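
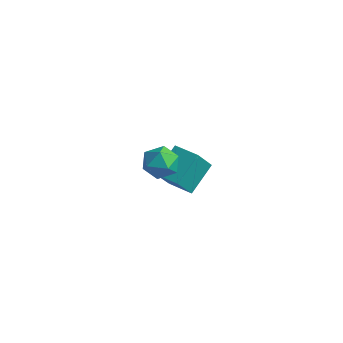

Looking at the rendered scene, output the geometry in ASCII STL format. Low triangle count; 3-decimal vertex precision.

solid 
facet normal -0.529 0.848 0.039
outer loop
vertex 3.682 -1.866 2.493
vertex 2.898 -2.356 2.509
vertex 3.319 -2.13 3.301
endloop
endfacet
facet normal 0.106 0.930 0.352
outer loop
vertex 3.682 -1.866 2.493
vertex 3.319 -2.13 3.301
vertex 4.232 -2.183 3.165
endloop
endfacet
facet normal 0.610 0.782 -0.130
outer loop
vertex 3.682 -1.866 2.493
vertex 4.232 -2.183 3.165
vertex 4.377 -2.442 2.289
endloop
endfacet
facet normal 0.286 0.607 -0.741
outer loop
vertex 3.682 -1.866 2.493
vertex 4.377 -2.442 2.289
vertex 3.552 -2.549 1.883
endloop
endfacet
facet normal -0.418 0.648 -0.637
outer loop
vertex 3.682 -1.866 2.493
vertex 3.552 -2.549 1.883
vertex 2.898 -2.356 2.509
endloop
endfacet
facet normal 0.157 0.450 0.879
outer loop
vertex 4.232 -2.183 3.165
vertex 3.319 -2.13 3.301
vertex 3.788 -2.871 3.597
endloop
endfacet
facet normal -0.872 0.318 0.373
outer loop
vertex 3.319 -2.13 3.301
vertex 2.898 -2.356 2.509
vertex 2.963 -2.978 3.191
endloop
endfacet
facet normal -0.692 -0.006 -0.721
outer loop
vertex 2.898 -2.356 2.509
vertex 3.552 -2.549 1.883
vertex 3.108 -3.237 2.315
endloop
endfacet
facet normal 0.448 -0.072 -0.891
outer loop
vertex 3.552 -2.549 1.883
vertex 4.377 -2.442 2.289
vertex 4.021 -3.29 2.179
endloop
endfacet
facet normal 0.973 0.210 0.099
outer loop
vertex 4.377 -2.442 2.289
vertex 4.232 -2.183 3.165
vertex 4.442 -3.064 2.971
endloop
endfacet
facet normal -0.286 -0.607 0.741
outer loop
vertex 3.658 -3.554 2.987
vertex 3.788 -2.871 3.597
vertex 2.963 -2.978 3.191
endloop
endfacet
facet normal -0.610 -0.782 0.130
outer loop
vertex 3.658 -3.554 2.987
vertex 2.963 -2.978 3.191
vertex 3.108 -3.237 2.315
endloop
endfacet
facet normal -0.106 -0.930 -0.352
outer loop
vertex 3.658 -3.554 2.987
vertex 3.108 -3.237 2.315
vertex 4.021 -3.29 2.179
endloop
endfacet
facet normal 0.529 -0.848 -0.039
outer loop
vertex 3.658 -3.554 2.987
vertex 4.021 -3.29 2.179
vertex 4.442 -3.064 2.971
endloop
endfacet
facet normal 0.418 -0.648 0.637
outer loop
vertex 3.658 -3.554 2.987
vertex 4.442 -3.064 2.971
vertex 3.788 -2.871 3.597
endloop
endfacet
facet normal -0.448 0.072 0.891
outer loop
vertex 2.963 -2.978 3.191
vertex 3.788 -2.871 3.597
vertex 3.319 -2.13 3.301
endloop
endfacet
facet normal -0.973 -0.210 -0.099
outer loop
vertex 3.108 -3.237 2.315
vertex 2.963 -2.978 3.191
vertex 2.898 -2.356 2.509
endloop
endfacet
facet normal -0.157 -0.450 -0.879
outer loop
vertex 4.021 -3.29 2.179
vertex 3.108 -3.237 2.315
vertex 3.552 -2.549 1.883
endloop
endfacet
facet normal 0.872 -0.318 -0.373
outer loop
vertex 4.442 -3.064 2.971
vertex 4.021 -3.29 2.179
vertex 4.377 -2.442 2.289
endloop
endfacet
facet normal 0.692 0.006 0.721
outer loop
vertex 3.788 -2.871 3.597
vertex 4.442 -3.064 2.971
vertex 4.232 -2.183 3.165
endloop
endfacet
facet normal -0.998 -0.062 -0.009
outer loop
vertex -0.39 2.546 -1.485
vertex -0.441 3.572 -2.865
vertex -0.286 1.042 -2.608
endloop
endfacet
facet normal 0.029 -0.597 0.802
outer loop
vertex 1.101 1.128 -2.595
vertex -0.39 2.546 -1.485
vertex -0.286 1.042 -2.608
endloop
endfacet
facet normal -0.998 -0.062 -0.009
outer loop
vertex -0.286 1.042 -2.608
vertex -0.441 3.572 -2.865
vertex -0.337 2.067 -3.987
endloop
endfacet
facet normal 0.055 -0.800 -0.597
outer loop
vertex -0.337 2.067 -3.987
vertex 1.101 1.128 -2.595
vertex -0.286 1.042 -2.608
endloop
endfacet
facet normal -0.055 0.800 0.597
outer loop
vertex -0.39 2.546 -1.485
vertex 0.946 3.658 -2.852
vertex -0.441 3.572 -2.865
endloop
endfacet
facet normal 0.030 -0.596 0.802
outer loop
vertex 0.997 2.633 -1.473
vertex -0.39 2.546 -1.485
vertex 1.101 1.128 -2.595
endloop
endfacet
facet normal -0.055 0.800 0.597
outer loop
vertex 0.997 2.633 -1.473
vertex 0.946 3.658 -2.852
vertex -0.39 2.546 -1.485
endloop
endfacet
facet normal -0.029 0.596 -0.802
outer loop
vertex -0.441 3.572 -2.865
vertex 0.946 3.658 -2.852
vertex -0.337 2.067 -3.987
endloop
endfacet
facet normal 0.055 -0.800 -0.597
outer loop
vertex 1.05 2.154 -3.975
vertex 1.101 1.128 -2.595
vertex -0.337 2.067 -3.987
endloop
endfacet
facet normal -0.030 0.597 -0.802
outer loop
vertex -0.337 2.067 -3.987
vertex 0.946 3.658 -2.852
vertex 1.05 2.154 -3.975
endloop
endfacet
facet normal 0.998 0.062 0.009
outer loop
vertex 1.05 2.154 -3.975
vertex 0.997 2.633 -1.473
vertex 1.101 1.128 -2.595
endloop
endfacet
facet normal 0.998 0.062 0.009
outer loop
vertex 0.946 3.658 -2.852
vertex 0.997 2.633 -1.473
vertex 1.05 2.154 -3.975
endloop
endfacet

endsolid


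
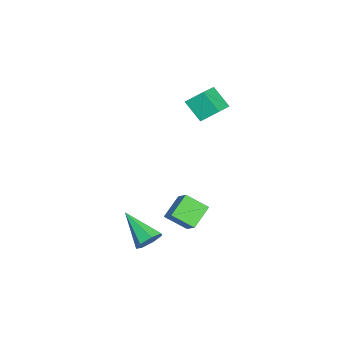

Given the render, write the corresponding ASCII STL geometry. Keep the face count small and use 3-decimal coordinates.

solid 
facet normal 0.508 0.665 -0.548
outer loop
vertex 3.864 1.349 -2.249
vertex 3.444 1.169 -2.857
vertex 3.313 1.702 -2.331
endloop
endfacet
facet normal 0.040 0.285 0.958
outer loop
vertex 3.864 1.349 -2.249
vertex 3.313 1.702 -2.331
vertex 2.396 -0.209 -1.723
endloop
endfacet
facet normal 0.506 0.666 -0.548
outer loop
vertex 3.313 1.702 -2.331
vertex 3.444 1.169 -2.857
vertex 2.861 1.653 -2.808
endloop
endfacet
facet normal -0.655 0.496 0.570
outer loop
vertex 3.313 1.702 -2.331
vertex 2.861 1.653 -2.808
vertex 2.396 -0.209 -1.723
endloop
endfacet
facet normal 0.507 0.666 -0.548
outer loop
vertex 2.861 1.653 -2.808
vertex 3.444 1.169 -2.857
vertex 2.848 1.24 -3.322
endloop
endfacet
facet normal -0.977 0.176 -0.117
outer loop
vertex 2.861 1.653 -2.808
vertex 2.848 1.24 -3.322
vertex 2.396 -0.209 -1.723
endloop
endfacet
facet normal 0.506 0.666 -0.547
outer loop
vertex 2.848 1.24 -3.322
vertex 3.444 1.169 -2.857
vertex 3.284 0.774 -3.486
endloop
endfacet
facet normal -0.684 -0.434 -0.586
outer loop
vertex 2.848 1.24 -3.322
vertex 3.284 0.774 -3.486
vertex 2.396 -0.209 -1.723
endloop
endfacet
facet normal 0.507 0.666 -0.547
outer loop
vertex 3.284 0.774 -3.486
vertex 3.444 1.169 -2.857
vertex 3.841 0.605 -3.176
endloop
endfacet
facet normal 0.005 -0.874 -0.485
outer loop
vertex 3.284 0.774 -3.486
vertex 3.841 0.605 -3.176
vertex 2.396 -0.209 -1.723
endloop
endfacet
facet normal 0.506 0.666 -0.548
outer loop
vertex 3.841 0.605 -3.176
vertex 3.444 1.169 -2.857
vertex 4.1 0.861 -2.625
endloop
endfacet
facet normal 0.570 -0.814 0.110
outer loop
vertex 3.841 0.605 -3.176
vertex 4.1 0.861 -2.625
vertex 2.396 -0.209 -1.723
endloop
endfacet
facet normal 0.506 0.666 -0.547
outer loop
vertex 4.1 0.861 -2.625
vertex 3.444 1.169 -2.857
vertex 3.864 1.349 -2.249
endloop
endfacet
facet normal 0.586 -0.298 0.754
outer loop
vertex 4.1 0.861 -2.625
vertex 3.864 1.349 -2.249
vertex 2.396 -0.209 -1.723
endloop
endfacet
facet normal -0.749 0.364 0.554
outer loop
vertex 2.468 2.364 -0.222
vertex 3.224 2.853 0.478
vertex 2.45 3.447 -0.959
endloop
endfacet
facet normal -0.663 -0.429 -0.614
outer loop
vertex 3.476 2.947 -1.718
vertex 2.468 2.364 -0.222
vertex 2.45 3.447 -0.959
endloop
endfacet
facet normal -0.748 0.365 0.554
outer loop
vertex 2.45 3.447 -0.959
vertex 3.224 2.853 0.478
vertex 3.206 3.935 -0.259
endloop
endfacet
facet normal -0.013 0.827 -0.562
outer loop
vertex 3.206 3.935 -0.259
vertex 3.476 2.947 -1.718
vertex 2.45 3.447 -0.959
endloop
endfacet
facet normal 0.014 -0.827 0.563
outer loop
vertex 2.468 2.364 -0.222
vertex 4.25 2.353 -0.281
vertex 3.224 2.853 0.478
endloop
endfacet
facet normal -0.663 -0.429 -0.614
outer loop
vertex 3.494 1.865 -0.981
vertex 2.468 2.364 -0.222
vertex 3.476 2.947 -1.718
endloop
endfacet
facet normal 0.014 -0.827 0.562
outer loop
vertex 3.494 1.865 -0.981
vertex 4.25 2.353 -0.281
vertex 2.468 2.364 -0.222
endloop
endfacet
facet normal 0.663 0.429 0.614
outer loop
vertex 3.224 2.853 0.478
vertex 4.25 2.353 -0.281
vertex 3.206 3.935 -0.259
endloop
endfacet
facet normal -0.014 0.827 -0.562
outer loop
vertex 4.232 3.436 -1.018
vertex 3.476 2.947 -1.718
vertex 3.206 3.935 -0.259
endloop
endfacet
facet normal 0.663 0.429 0.614
outer loop
vertex 3.206 3.935 -0.259
vertex 4.25 2.353 -0.281
vertex 4.232 3.436 -1.018
endloop
endfacet
facet normal 0.749 -0.365 -0.554
outer loop
vertex 4.232 3.436 -1.018
vertex 3.494 1.865 -0.981
vertex 3.476 2.947 -1.718
endloop
endfacet
facet normal 0.748 -0.365 -0.554
outer loop
vertex 4.25 2.353 -0.281
vertex 3.494 1.865 -0.981
vertex 4.232 3.436 -1.018
endloop
endfacet
facet normal -0.356 -0.612 0.706
outer loop
vertex -2.347 2.734 4.077
vertex -3.784 3.038 3.615
vertex -2.295 1.846 3.334
endloop
endfacet
facet normal 0.933 -0.197 0.301
outer loop
vertex -1.796 2.702 2.345
vertex -2.347 2.734 4.077
vertex -2.295 1.846 3.334
endloop
endfacet
facet normal -0.357 -0.612 0.706
outer loop
vertex -2.295 1.846 3.334
vertex -3.784 3.038 3.615
vertex -3.732 2.149 2.871
endloop
endfacet
facet normal 0.045 -0.766 -0.641
outer loop
vertex -3.732 2.149 2.871
vertex -1.796 2.702 2.345
vertex -2.295 1.846 3.334
endloop
endfacet
facet normal -0.044 0.766 0.641
outer loop
vertex -2.347 2.734 4.077
vertex -3.285 3.894 2.626
vertex -3.784 3.038 3.615
endloop
endfacet
facet normal 0.933 -0.197 0.301
outer loop
vertex -1.848 3.591 3.089
vertex -2.347 2.734 4.077
vertex -1.796 2.702 2.345
endloop
endfacet
facet normal -0.045 0.766 0.641
outer loop
vertex -1.848 3.591 3.089
vertex -3.285 3.894 2.626
vertex -2.347 2.734 4.077
endloop
endfacet
facet normal -0.933 0.197 -0.300
outer loop
vertex -3.784 3.038 3.615
vertex -3.285 3.894 2.626
vertex -3.732 2.149 2.871
endloop
endfacet
facet normal 0.044 -0.766 -0.642
outer loop
vertex -3.233 3.006 1.883
vertex -1.796 2.702 2.345
vertex -3.732 2.149 2.871
endloop
endfacet
facet normal -0.933 0.197 -0.301
outer loop
vertex -3.732 2.149 2.871
vertex -3.285 3.894 2.626
vertex -3.233 3.006 1.883
endloop
endfacet
facet normal 0.356 0.612 -0.706
outer loop
vertex -3.233 3.006 1.883
vertex -1.848 3.591 3.089
vertex -1.796 2.702 2.345
endloop
endfacet
facet normal 0.357 0.612 -0.706
outer loop
vertex -3.285 3.894 2.626
vertex -1.848 3.591 3.089
vertex -3.233 3.006 1.883
endloop
endfacet

endsolid


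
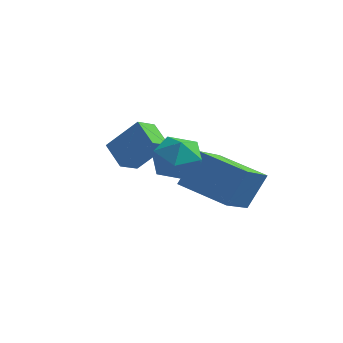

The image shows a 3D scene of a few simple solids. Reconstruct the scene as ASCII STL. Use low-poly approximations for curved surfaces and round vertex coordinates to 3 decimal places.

solid 
facet normal -0.659 0.595 0.460
outer loop
vertex -2.225 -1.364 3.468
vertex -1.909 -0.686 3.043
vertex -3.196 -1.594 2.375
endloop
endfacet
facet normal -0.369 -0.788 0.493
outer loop
vertex -2.511 -2.214 1.897
vertex -2.225 -1.364 3.468
vertex -3.196 -1.594 2.375
endloop
endfacet
facet normal -0.659 0.595 0.460
outer loop
vertex -3.196 -1.594 2.375
vertex -1.909 -0.686 3.043
vertex -2.88 -0.917 1.951
endloop
endfacet
facet normal -0.656 -0.156 -0.738
outer loop
vertex -2.88 -0.917 1.951
vertex -2.511 -2.214 1.897
vertex -3.196 -1.594 2.375
endloop
endfacet
facet normal 0.657 0.157 0.738
outer loop
vertex -2.225 -1.364 3.468
vertex -1.224 -1.306 2.565
vertex -1.909 -0.686 3.043
endloop
endfacet
facet normal -0.367 -0.788 0.493
outer loop
vertex -1.54 -1.983 2.989
vertex -2.225 -1.364 3.468
vertex -2.511 -2.214 1.897
endloop
endfacet
facet normal 0.657 0.156 0.738
outer loop
vertex -1.54 -1.983 2.989
vertex -1.224 -1.306 2.565
vertex -2.225 -1.364 3.468
endloop
endfacet
facet normal 0.368 0.788 -0.494
outer loop
vertex -1.909 -0.686 3.043
vertex -1.224 -1.306 2.565
vertex -2.88 -0.917 1.951
endloop
endfacet
facet normal -0.657 -0.156 -0.738
outer loop
vertex -2.195 -1.536 1.472
vertex -2.511 -2.214 1.897
vertex -2.88 -0.917 1.951
endloop
endfacet
facet normal 0.368 0.789 -0.493
outer loop
vertex -2.88 -0.917 1.951
vertex -1.224 -1.306 2.565
vertex -2.195 -1.536 1.472
endloop
endfacet
facet normal 0.659 -0.595 -0.460
outer loop
vertex -2.195 -1.536 1.472
vertex -1.54 -1.983 2.989
vertex -2.511 -2.214 1.897
endloop
endfacet
facet normal 0.659 -0.595 -0.460
outer loop
vertex -1.224 -1.306 2.565
vertex -1.54 -1.983 2.989
vertex -2.195 -1.536 1.472
endloop
endfacet
facet normal -0.308 -0.497 -0.812
outer loop
vertex 1.29 -3.561 1.676
vertex -0.36 -3.161 2.057
vertex 1.452 -1.829 0.555
endloop
endfacet
facet normal 0.948 -0.230 -0.219
outer loop
vertex 1.88 -1.139 1.683
vertex 1.29 -3.561 1.676
vertex 1.452 -1.829 0.555
endloop
endfacet
facet normal -0.308 -0.497 -0.812
outer loop
vertex 1.452 -1.829 0.555
vertex -0.36 -3.161 2.057
vertex -0.198 -1.429 0.936
endloop
endfacet
facet normal 0.078 0.837 -0.542
outer loop
vertex -0.198 -1.429 0.936
vertex 1.88 -1.139 1.683
vertex 1.452 -1.829 0.555
endloop
endfacet
facet normal -0.078 -0.837 0.542
outer loop
vertex 1.29 -3.561 1.676
vertex 0.068 -2.471 3.185
vertex -0.36 -3.161 2.057
endloop
endfacet
facet normal 0.948 -0.230 -0.219
outer loop
vertex 1.718 -2.871 2.804
vertex 1.29 -3.561 1.676
vertex 1.88 -1.139 1.683
endloop
endfacet
facet normal -0.078 -0.837 0.542
outer loop
vertex 1.718 -2.871 2.804
vertex 0.068 -2.471 3.185
vertex 1.29 -3.561 1.676
endloop
endfacet
facet normal -0.948 0.230 0.219
outer loop
vertex -0.36 -3.161 2.057
vertex 0.068 -2.471 3.185
vertex -0.198 -1.429 0.936
endloop
endfacet
facet normal 0.078 0.837 -0.542
outer loop
vertex 0.23 -0.739 2.064
vertex 1.88 -1.139 1.683
vertex -0.198 -1.429 0.936
endloop
endfacet
facet normal -0.948 0.230 0.219
outer loop
vertex -0.198 -1.429 0.936
vertex 0.068 -2.471 3.185
vertex 0.23 -0.739 2.064
endloop
endfacet
facet normal 0.308 0.497 0.812
outer loop
vertex 0.23 -0.739 2.064
vertex 1.718 -2.871 2.804
vertex 1.88 -1.139 1.683
endloop
endfacet
facet normal 0.308 0.497 0.812
outer loop
vertex 0.068 -2.471 3.185
vertex 1.718 -2.871 2.804
vertex 0.23 -0.739 2.064
endloop
endfacet
facet normal -0.706 0.695 0.137
outer loop
vertex -0.539 -2.397 3.058
vertex -1.174 -3.041 3.053
vertex -0.783 -2.797 3.831
endloop
endfacet
facet normal -0.089 0.896 0.435
outer loop
vertex -0.539 -2.397 3.058
vertex -0.783 -2.797 3.831
vertex 0.09 -2.629 3.664
endloop
endfacet
facet normal 0.409 0.910 -0.076
outer loop
vertex -0.539 -2.397 3.058
vertex 0.09 -2.629 3.664
vertex 0.238 -2.769 2.783
endloop
endfacet
facet normal 0.099 0.717 -0.690
outer loop
vertex -0.539 -2.397 3.058
vertex 0.238 -2.769 2.783
vertex -0.544 -3.023 2.406
endloop
endfacet
facet normal -0.589 0.585 -0.557
outer loop
vertex -0.539 -2.397 3.058
vertex -0.544 -3.023 2.406
vertex -1.174 -3.041 3.053
endloop
endfacet
facet normal 0.098 0.398 0.912
outer loop
vertex 0.09 -2.629 3.664
vertex -0.783 -2.797 3.831
vertex -0.156 -3.417 4.034
endloop
endfacet
facet normal -0.900 0.074 0.429
outer loop
vertex -0.783 -2.797 3.831
vertex -1.174 -3.041 3.053
vertex -0.938 -3.671 3.657
endloop
endfacet
facet normal -0.711 -0.104 -0.695
outer loop
vertex -1.174 -3.041 3.053
vertex -0.544 -3.023 2.406
vertex -0.79 -3.811 2.776
endloop
endfacet
facet normal 0.403 0.110 -0.909
outer loop
vertex -0.544 -3.023 2.406
vertex 0.238 -2.769 2.783
vertex 0.083 -3.643 2.609
endloop
endfacet
facet normal 0.904 0.420 0.085
outer loop
vertex 0.238 -2.769 2.783
vertex 0.09 -2.629 3.664
vertex 0.474 -3.399 3.387
endloop
endfacet
facet normal -0.099 -0.717 0.690
outer loop
vertex -0.161 -4.043 3.382
vertex -0.156 -3.417 4.034
vertex -0.938 -3.671 3.657
endloop
endfacet
facet normal -0.409 -0.910 0.076
outer loop
vertex -0.161 -4.043 3.382
vertex -0.938 -3.671 3.657
vertex -0.79 -3.811 2.776
endloop
endfacet
facet normal 0.089 -0.896 -0.435
outer loop
vertex -0.161 -4.043 3.382
vertex -0.79 -3.811 2.776
vertex 0.083 -3.643 2.609
endloop
endfacet
facet normal 0.706 -0.695 -0.137
outer loop
vertex -0.161 -4.043 3.382
vertex 0.083 -3.643 2.609
vertex 0.474 -3.399 3.387
endloop
endfacet
facet normal 0.589 -0.585 0.557
outer loop
vertex -0.161 -4.043 3.382
vertex 0.474 -3.399 3.387
vertex -0.156 -3.417 4.034
endloop
endfacet
facet normal -0.403 -0.110 0.909
outer loop
vertex -0.938 -3.671 3.657
vertex -0.156 -3.417 4.034
vertex -0.783 -2.797 3.831
endloop
endfacet
facet normal -0.904 -0.420 -0.085
outer loop
vertex -0.79 -3.811 2.776
vertex -0.938 -3.671 3.657
vertex -1.174 -3.041 3.053
endloop
endfacet
facet normal -0.098 -0.398 -0.912
outer loop
vertex 0.083 -3.643 2.609
vertex -0.79 -3.811 2.776
vertex -0.544 -3.023 2.406
endloop
endfacet
facet normal 0.900 -0.074 -0.429
outer loop
vertex 0.474 -3.399 3.387
vertex 0.083 -3.643 2.609
vertex 0.238 -2.769 2.783
endloop
endfacet
facet normal 0.711 0.104 0.695
outer loop
vertex -0.156 -3.417 4.034
vertex 0.474 -3.399 3.387
vertex 0.09 -2.629 3.664
endloop
endfacet

endsolid


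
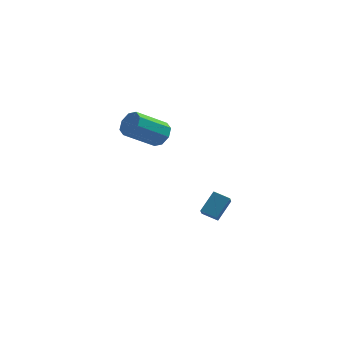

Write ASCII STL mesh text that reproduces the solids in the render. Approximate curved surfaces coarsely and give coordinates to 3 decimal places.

solid 
facet normal 0.729 0.375 -0.573
outer loop
vertex 0.359 2.452 3.477
vertex -0.065 3.023 3.312
vertex 0.422 2.876 3.835
endloop
endfacet
facet normal 0.675 -0.532 0.511
outer loop
vertex 0.359 2.452 3.477
vertex 0.422 2.876 3.835
vertex -1.011 1.747 4.554
endloop
endfacet
facet normal 0.675 -0.532 0.511
outer loop
vertex -1.011 1.747 4.554
vertex 0.422 2.876 3.835
vertex -0.948 2.171 4.912
endloop
endfacet
facet normal -0.729 -0.375 0.573
outer loop
vertex -1.011 1.747 4.554
vertex -0.948 2.171 4.912
vertex -1.435 2.317 4.388
endloop
endfacet
facet normal 0.729 0.376 -0.573
outer loop
vertex 0.422 2.876 3.835
vertex -0.065 3.023 3.312
vertex 0.2 3.386 3.887
endloop
endfacet
facet normal 0.558 0.160 0.814
outer loop
vertex 0.422 2.876 3.835
vertex 0.2 3.386 3.887
vertex -0.948 2.171 4.912
endloop
endfacet
facet normal 0.557 0.161 0.815
outer loop
vertex -0.948 2.171 4.912
vertex 0.2 3.386 3.887
vertex -1.17 2.681 4.963
endloop
endfacet
facet normal -0.729 -0.375 0.573
outer loop
vertex -0.948 2.171 4.912
vertex -1.17 2.681 4.963
vertex -1.435 2.317 4.388
endloop
endfacet
facet normal 0.729 0.374 -0.573
outer loop
vertex 0.2 3.386 3.887
vertex -0.065 3.023 3.312
vertex -0.177 3.683 3.601
endloop
endfacet
facet normal 0.112 0.760 0.641
outer loop
vertex 0.2 3.386 3.887
vertex -0.177 3.683 3.601
vertex -1.17 2.681 4.963
endloop
endfacet
facet normal 0.113 0.759 0.641
outer loop
vertex -1.17 2.681 4.963
vertex -0.177 3.683 3.601
vertex -1.548 2.978 4.678
endloop
endfacet
facet normal -0.728 -0.376 0.573
outer loop
vertex -1.17 2.681 4.963
vertex -1.548 2.978 4.678
vertex -1.435 2.317 4.388
endloop
endfacet
facet normal 0.728 0.375 -0.574
outer loop
vertex -0.177 3.683 3.601
vertex -0.065 3.023 3.312
vertex -0.489 3.593 3.146
endloop
endfacet
facet normal -0.397 0.913 0.092
outer loop
vertex -0.177 3.683 3.601
vertex -0.489 3.593 3.146
vertex -1.548 2.978 4.678
endloop
endfacet
facet normal -0.398 0.913 0.091
outer loop
vertex -1.548 2.978 4.678
vertex -0.489 3.593 3.146
vertex -1.859 2.888 4.223
endloop
endfacet
facet normal -0.729 -0.376 0.572
outer loop
vertex -1.548 2.978 4.678
vertex -1.859 2.888 4.223
vertex -1.435 2.317 4.388
endloop
endfacet
facet normal 0.729 0.375 -0.573
outer loop
vertex -0.489 3.593 3.146
vertex -0.065 3.023 3.312
vertex -0.552 3.169 2.788
endloop
endfacet
facet normal -0.675 0.532 -0.511
outer loop
vertex -0.489 3.593 3.146
vertex -0.552 3.169 2.788
vertex -1.859 2.888 4.223
endloop
endfacet
facet normal -0.675 0.532 -0.511
outer loop
vertex -1.859 2.888 4.223
vertex -0.552 3.169 2.788
vertex -1.922 2.464 3.865
endloop
endfacet
facet normal -0.729 -0.375 0.573
outer loop
vertex -1.859 2.888 4.223
vertex -1.922 2.464 3.865
vertex -1.435 2.317 4.388
endloop
endfacet
facet normal 0.729 0.375 -0.573
outer loop
vertex -0.552 3.169 2.788
vertex -0.065 3.023 3.312
vertex -0.33 2.659 2.737
endloop
endfacet
facet normal -0.557 -0.161 -0.814
outer loop
vertex -0.552 3.169 2.788
vertex -0.33 2.659 2.737
vertex -1.922 2.464 3.865
endloop
endfacet
facet normal -0.558 -0.160 -0.815
outer loop
vertex -1.922 2.464 3.865
vertex -0.33 2.659 2.737
vertex -1.7 1.954 3.813
endloop
endfacet
facet normal -0.729 -0.376 0.573
outer loop
vertex -1.922 2.464 3.865
vertex -1.7 1.954 3.813
vertex -1.435 2.317 4.388
endloop
endfacet
facet normal 0.728 0.376 -0.573
outer loop
vertex -0.33 2.659 2.737
vertex -0.065 3.023 3.312
vertex 0.048 2.362 3.022
endloop
endfacet
facet normal -0.113 -0.759 -0.641
outer loop
vertex -0.33 2.659 2.737
vertex 0.048 2.362 3.022
vertex -1.7 1.954 3.813
endloop
endfacet
facet normal -0.113 -0.760 -0.641
outer loop
vertex -1.7 1.954 3.813
vertex 0.048 2.362 3.022
vertex -1.323 1.657 4.099
endloop
endfacet
facet normal -0.729 -0.374 0.573
outer loop
vertex -1.7 1.954 3.813
vertex -1.323 1.657 4.099
vertex -1.435 2.317 4.388
endloop
endfacet
facet normal 0.729 0.376 -0.572
outer loop
vertex 0.048 2.362 3.022
vertex -0.065 3.023 3.312
vertex 0.359 2.452 3.477
endloop
endfacet
facet normal 0.398 -0.913 -0.091
outer loop
vertex 0.048 2.362 3.022
vertex 0.359 2.452 3.477
vertex -1.323 1.657 4.099
endloop
endfacet
facet normal 0.398 -0.913 -0.092
outer loop
vertex -1.323 1.657 4.099
vertex 0.359 2.452 3.477
vertex -1.011 1.747 4.554
endloop
endfacet
facet normal -0.728 -0.375 0.574
outer loop
vertex -1.323 1.657 4.099
vertex -1.011 1.747 4.554
vertex -1.435 2.317 4.388
endloop
endfacet
facet normal -0.443 -0.597 -0.670
outer loop
vertex 2.582 3.023 -2.294
vertex 1.785 3.308 -2.021
vertex 2.611 3.685 -2.903
endloop
endfacet
facet normal 0.896 -0.321 -0.306
outer loop
vertex 3.195 4.472 -2.019
vertex 2.582 3.023 -2.294
vertex 2.611 3.685 -2.903
endloop
endfacet
facet normal -0.443 -0.596 -0.670
outer loop
vertex 2.611 3.685 -2.903
vertex 1.785 3.308 -2.021
vertex 1.813 3.971 -2.63
endloop
endfacet
facet normal 0.032 0.736 -0.676
outer loop
vertex 1.813 3.971 -2.63
vertex 3.195 4.472 -2.019
vertex 2.611 3.685 -2.903
endloop
endfacet
facet normal -0.032 -0.736 0.676
outer loop
vertex 2.582 3.023 -2.294
vertex 2.369 4.095 -1.137
vertex 1.785 3.308 -2.021
endloop
endfacet
facet normal 0.896 -0.321 -0.308
outer loop
vertex 3.167 3.809 -1.41
vertex 2.582 3.023 -2.294
vertex 3.195 4.472 -2.019
endloop
endfacet
facet normal -0.033 -0.736 0.676
outer loop
vertex 3.167 3.809 -1.41
vertex 2.369 4.095 -1.137
vertex 2.582 3.023 -2.294
endloop
endfacet
facet normal -0.896 0.320 0.307
outer loop
vertex 1.785 3.308 -2.021
vertex 2.369 4.095 -1.137
vertex 1.813 3.971 -2.63
endloop
endfacet
facet normal 0.032 0.736 -0.676
outer loop
vertex 2.398 4.757 -1.746
vertex 3.195 4.472 -2.019
vertex 1.813 3.971 -2.63
endloop
endfacet
facet normal -0.896 0.322 0.307
outer loop
vertex 1.813 3.971 -2.63
vertex 2.369 4.095 -1.137
vertex 2.398 4.757 -1.746
endloop
endfacet
facet normal 0.443 0.596 0.670
outer loop
vertex 2.398 4.757 -1.746
vertex 3.167 3.809 -1.41
vertex 3.195 4.472 -2.019
endloop
endfacet
facet normal 0.443 0.596 0.669
outer loop
vertex 2.369 4.095 -1.137
vertex 3.167 3.809 -1.41
vertex 2.398 4.757 -1.746
endloop
endfacet

endsolid


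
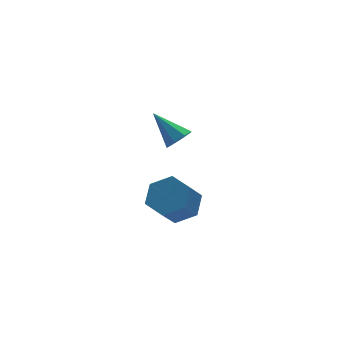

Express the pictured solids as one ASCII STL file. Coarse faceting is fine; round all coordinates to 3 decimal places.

solid 
facet normal 0.540 0.377 -0.752
outer loop
vertex -0.626 1.771 -2.653
vertex -1.054 1.231 -3.231
vertex -1.381 2.051 -3.055
endloop
endfacet
facet normal 0.066 0.873 0.484
outer loop
vertex -0.626 1.771 -2.653
vertex -1.381 2.051 -3.055
vertex -1.317 1.289 -1.69
endloop
endfacet
facet normal 0.066 0.873 0.484
outer loop
vertex -1.317 1.289 -1.69
vertex -1.381 2.051 -3.055
vertex -2.072 1.569 -2.092
endloop
endfacet
facet normal -0.540 -0.377 0.752
outer loop
vertex -1.317 1.289 -1.69
vertex -2.072 1.569 -2.092
vertex -1.746 0.749 -2.269
endloop
endfacet
facet normal 0.540 0.377 -0.752
outer loop
vertex -1.381 2.051 -3.055
vertex -1.054 1.231 -3.231
vertex -1.809 1.511 -3.633
endloop
endfacet
facet normal -0.694 0.705 -0.145
outer loop
vertex -1.381 2.051 -3.055
vertex -1.809 1.511 -3.633
vertex -2.072 1.569 -2.092
endloop
endfacet
facet normal -0.693 0.706 -0.145
outer loop
vertex -2.072 1.569 -2.092
vertex -1.809 1.511 -3.633
vertex -2.501 1.029 -2.67
endloop
endfacet
facet normal -0.540 -0.377 0.753
outer loop
vertex -2.072 1.569 -2.092
vertex -2.501 1.029 -2.67
vertex -1.746 0.749 -2.269
endloop
endfacet
facet normal 0.540 0.377 -0.752
outer loop
vertex -1.809 1.511 -3.633
vertex -1.054 1.231 -3.231
vertex -1.483 0.691 -3.81
endloop
endfacet
facet normal -0.759 -0.166 -0.629
outer loop
vertex -1.809 1.511 -3.633
vertex -1.483 0.691 -3.81
vertex -2.501 1.029 -2.67
endloop
endfacet
facet normal -0.760 -0.167 -0.629
outer loop
vertex -2.501 1.029 -2.67
vertex -1.483 0.691 -3.81
vertex -2.174 0.209 -2.847
endloop
endfacet
facet normal -0.540 -0.378 0.752
outer loop
vertex -2.501 1.029 -2.67
vertex -2.174 0.209 -2.847
vertex -1.746 0.749 -2.269
endloop
endfacet
facet normal 0.540 0.377 -0.752
outer loop
vertex -1.483 0.691 -3.81
vertex -1.054 1.231 -3.231
vertex -0.728 0.411 -3.408
endloop
endfacet
facet normal -0.066 -0.873 -0.484
outer loop
vertex -1.483 0.691 -3.81
vertex -0.728 0.411 -3.408
vertex -2.174 0.209 -2.847
endloop
endfacet
facet normal -0.066 -0.873 -0.484
outer loop
vertex -2.174 0.209 -2.847
vertex -0.728 0.411 -3.408
vertex -1.419 -0.071 -2.445
endloop
endfacet
facet normal -0.540 -0.377 0.752
outer loop
vertex -2.174 0.209 -2.847
vertex -1.419 -0.071 -2.445
vertex -1.746 0.749 -2.269
endloop
endfacet
facet normal 0.540 0.377 -0.753
outer loop
vertex -0.728 0.411 -3.408
vertex -1.054 1.231 -3.231
vertex -0.299 0.951 -2.83
endloop
endfacet
facet normal 0.694 -0.706 0.144
outer loop
vertex -0.728 0.411 -3.408
vertex -0.299 0.951 -2.83
vertex -1.419 -0.071 -2.445
endloop
endfacet
facet normal 0.694 -0.705 0.145
outer loop
vertex -1.419 -0.071 -2.445
vertex -0.299 0.951 -2.83
vertex -0.991 0.469 -1.867
endloop
endfacet
facet normal -0.540 -0.377 0.752
outer loop
vertex -1.419 -0.071 -2.445
vertex -0.991 0.469 -1.867
vertex -1.746 0.749 -2.269
endloop
endfacet
facet normal 0.540 0.378 -0.752
outer loop
vertex -0.299 0.951 -2.83
vertex -1.054 1.231 -3.231
vertex -0.626 1.771 -2.653
endloop
endfacet
facet normal 0.759 0.167 0.629
outer loop
vertex -0.299 0.951 -2.83
vertex -0.626 1.771 -2.653
vertex -0.991 0.469 -1.867
endloop
endfacet
facet normal 0.760 0.166 0.628
outer loop
vertex -0.991 0.469 -1.867
vertex -0.626 1.771 -2.653
vertex -1.317 1.289 -1.69
endloop
endfacet
facet normal -0.540 -0.377 0.752
outer loop
vertex -0.991 0.469 -1.867
vertex -1.317 1.289 -1.69
vertex -1.746 0.749 -2.269
endloop
endfacet
facet normal 0.372 -0.691 -0.620
outer loop
vertex -1.142 0.078 1.354
vertex -1.679 -0.11 1.241
vertex -1.327 0.288 1.009
endloop
endfacet
facet normal 0.648 0.754 0.111
outer loop
vertex -1.142 0.078 1.354
vertex -1.327 0.288 1.009
vertex -2.221 0.89 2.139
endloop
endfacet
facet normal 0.373 -0.691 -0.619
outer loop
vertex -1.327 0.288 1.009
vertex -1.679 -0.11 1.241
vertex -1.718 0.264 0.8
endloop
endfacet
facet normal 0.144 0.916 -0.374
outer loop
vertex -1.327 0.288 1.009
vertex -1.718 0.264 0.8
vertex -2.221 0.89 2.139
endloop
endfacet
facet normal 0.374 -0.691 -0.619
outer loop
vertex -1.718 0.264 0.8
vertex -1.679 -0.11 1.241
vertex -2.086 0.021 0.849
endloop
endfacet
facet normal -0.519 0.683 -0.514
outer loop
vertex -1.718 0.264 0.8
vertex -2.086 0.021 0.849
vertex -2.221 0.89 2.139
endloop
endfacet
facet normal 0.374 -0.690 -0.619
outer loop
vertex -2.086 0.021 0.849
vertex -1.679 -0.11 1.241
vertex -2.216 -0.299 1.127
endloop
endfacet
facet normal -0.955 0.190 -0.228
outer loop
vertex -2.086 0.021 0.849
vertex -2.216 -0.299 1.127
vertex -2.221 0.89 2.139
endloop
endfacet
facet normal 0.374 -0.689 -0.620
outer loop
vertex -2.216 -0.299 1.127
vertex -1.679 -0.11 1.241
vertex -2.031 -0.509 1.472
endloop
endfacet
facet normal -0.907 -0.275 0.319
outer loop
vertex -2.216 -0.299 1.127
vertex -2.031 -0.509 1.472
vertex -2.221 0.89 2.139
endloop
endfacet
facet normal 0.376 -0.690 -0.619
outer loop
vertex -2.031 -0.509 1.472
vertex -1.679 -0.11 1.241
vertex -1.641 -0.485 1.682
endloop
endfacet
facet normal -0.405 -0.438 0.803
outer loop
vertex -2.031 -0.509 1.472
vertex -1.641 -0.485 1.682
vertex -2.221 0.89 2.139
endloop
endfacet
facet normal 0.373 -0.691 -0.620
outer loop
vertex -1.641 -0.485 1.682
vertex -1.679 -0.11 1.241
vertex -1.272 -0.242 1.633
endloop
endfacet
facet normal 0.260 -0.204 0.944
outer loop
vertex -1.641 -0.485 1.682
vertex -1.272 -0.242 1.633
vertex -2.221 0.89 2.139
endloop
endfacet
facet normal 0.372 -0.691 -0.619
outer loop
vertex -1.272 -0.242 1.633
vertex -1.679 -0.11 1.241
vertex -1.142 0.078 1.354
endloop
endfacet
facet normal 0.696 0.290 0.657
outer loop
vertex -1.272 -0.242 1.633
vertex -1.142 0.078 1.354
vertex -2.221 0.89 2.139
endloop
endfacet

endsolid


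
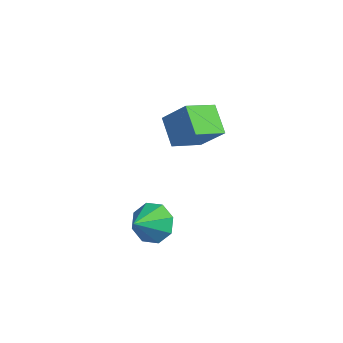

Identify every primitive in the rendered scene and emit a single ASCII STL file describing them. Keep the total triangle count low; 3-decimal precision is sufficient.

solid 
facet normal -0.653 -0.140 0.745
outer loop
vertex -2.342 1.287 3.785
vertex -3.036 2.722 3.446
vertex -3.513 0.44 2.6
endloop
endfacet
facet normal 0.426 -0.880 0.208
outer loop
vertex -2.404 0.678 1.334
vertex -2.342 1.287 3.785
vertex -3.513 0.44 2.6
endloop
endfacet
facet normal -0.653 -0.140 0.745
outer loop
vertex -3.513 0.44 2.6
vertex -3.036 2.722 3.446
vertex -4.208 1.875 2.26
endloop
endfacet
facet normal -0.626 -0.454 -0.634
outer loop
vertex -4.208 1.875 2.26
vertex -2.404 0.678 1.334
vertex -3.513 0.44 2.6
endloop
endfacet
facet normal 0.627 0.453 0.634
outer loop
vertex -2.342 1.287 3.785
vertex -1.927 2.96 2.18
vertex -3.036 2.722 3.446
endloop
endfacet
facet normal 0.426 -0.881 0.208
outer loop
vertex -1.232 1.525 2.52
vertex -2.342 1.287 3.785
vertex -2.404 0.678 1.334
endloop
endfacet
facet normal 0.626 0.453 0.635
outer loop
vertex -1.232 1.525 2.52
vertex -1.927 2.96 2.18
vertex -2.342 1.287 3.785
endloop
endfacet
facet normal -0.426 0.880 -0.208
outer loop
vertex -3.036 2.722 3.446
vertex -1.927 2.96 2.18
vertex -4.208 1.875 2.26
endloop
endfacet
facet normal -0.626 -0.453 -0.635
outer loop
vertex -3.098 2.113 0.995
vertex -2.404 0.678 1.334
vertex -4.208 1.875 2.26
endloop
endfacet
facet normal -0.426 0.880 -0.208
outer loop
vertex -4.208 1.875 2.26
vertex -1.927 2.96 2.18
vertex -3.098 2.113 0.995
endloop
endfacet
facet normal 0.653 0.140 -0.745
outer loop
vertex -3.098 2.113 0.995
vertex -1.232 1.525 2.52
vertex -2.404 0.678 1.334
endloop
endfacet
facet normal 0.653 0.140 -0.745
outer loop
vertex -1.927 2.96 2.18
vertex -1.232 1.525 2.52
vertex -3.098 2.113 0.995
endloop
endfacet
facet normal -0.627 0.693 -0.355
outer loop
vertex 2.77 -0.771 -1.816
vertex 2.113 -0.919 -0.946
vertex 2.967 -0.264 -1.174
endloop
endfacet
facet normal 0.971 -0.107 -0.213
outer loop
vertex 2.77 -0.771 -1.816
vertex 2.967 -0.264 -1.174
vertex 2.947 -1.841 -0.474
endloop
endfacet
facet normal -0.627 0.693 -0.356
outer loop
vertex 2.967 -0.264 -1.174
vertex 2.113 -0.919 -0.946
vertex 2.664 -0.14 -0.398
endloop
endfacet
facet normal 0.930 0.139 0.341
outer loop
vertex 2.967 -0.264 -1.174
vertex 2.664 -0.14 -0.398
vertex 2.947 -1.841 -0.474
endloop
endfacet
facet normal -0.627 0.693 -0.356
outer loop
vertex 2.664 -0.14 -0.398
vertex 2.113 -0.919 -0.946
vertex 2.038 -0.473 0.056
endloop
endfacet
facet normal 0.566 0.057 0.822
outer loop
vertex 2.664 -0.14 -0.398
vertex 2.038 -0.473 0.056
vertex 2.947 -1.841 -0.474
endloop
endfacet
facet normal -0.626 0.694 -0.356
outer loop
vertex 2.038 -0.473 0.056
vertex 2.113 -0.919 -0.946
vertex 1.456 -1.066 -0.077
endloop
endfacet
facet normal 0.094 -0.305 0.948
outer loop
vertex 2.038 -0.473 0.056
vertex 1.456 -1.066 -0.077
vertex 2.947 -1.841 -0.474
endloop
endfacet
facet normal -0.626 0.693 -0.356
outer loop
vertex 1.456 -1.066 -0.077
vertex 2.113 -0.919 -0.946
vertex 1.259 -1.574 -0.719
endloop
endfacet
facet normal -0.210 -0.734 0.645
outer loop
vertex 1.456 -1.066 -0.077
vertex 1.259 -1.574 -0.719
vertex 2.947 -1.841 -0.474
endloop
endfacet
facet normal -0.627 0.694 -0.355
outer loop
vertex 1.259 -1.574 -0.719
vertex 2.113 -0.919 -0.946
vertex 1.563 -1.697 -1.495
endloop
endfacet
facet normal -0.168 -0.982 0.090
outer loop
vertex 1.259 -1.574 -0.719
vertex 1.563 -1.697 -1.495
vertex 2.947 -1.841 -0.474
endloop
endfacet
facet normal -0.627 0.694 -0.355
outer loop
vertex 1.563 -1.697 -1.495
vertex 2.113 -0.919 -0.946
vertex 2.188 -1.365 -1.949
endloop
endfacet
facet normal 0.194 -0.900 -0.390
outer loop
vertex 1.563 -1.697 -1.495
vertex 2.188 -1.365 -1.949
vertex 2.947 -1.841 -0.474
endloop
endfacet
facet normal -0.627 0.694 -0.355
outer loop
vertex 2.188 -1.365 -1.949
vertex 2.113 -0.919 -0.946
vertex 2.77 -0.771 -1.816
endloop
endfacet
facet normal 0.667 -0.537 -0.516
outer loop
vertex 2.188 -1.365 -1.949
vertex 2.77 -0.771 -1.816
vertex 2.947 -1.841 -0.474
endloop
endfacet

endsolid


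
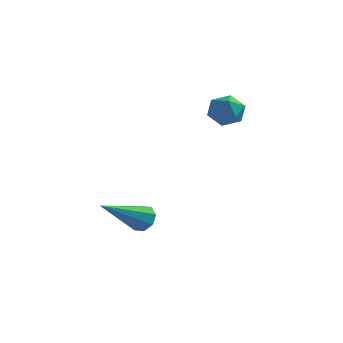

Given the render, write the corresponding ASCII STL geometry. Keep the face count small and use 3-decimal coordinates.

solid 
facet normal 0.430 0.724 -0.539
outer loop
vertex 0.863 0.104 -3.884
vertex 0.647 -0.122 -4.36
vertex 0.469 0.265 -3.982
endloop
endfacet
facet normal -0.069 0.390 0.918
outer loop
vertex 0.863 0.104 -3.884
vertex 0.469 0.265 -3.982
vertex -0.267 -1.658 -3.22
endloop
endfacet
facet normal 0.431 0.724 -0.538
outer loop
vertex 0.469 0.265 -3.982
vertex 0.647 -0.122 -4.36
vertex 0.18 0.199 -4.302
endloop
endfacet
facet normal -0.699 0.478 0.532
outer loop
vertex 0.469 0.265 -3.982
vertex 0.18 0.199 -4.302
vertex -0.267 -1.658 -3.22
endloop
endfacet
facet normal 0.431 0.724 -0.539
outer loop
vertex 0.18 0.199 -4.302
vertex 0.647 -0.122 -4.36
vertex 0.164 -0.055 -4.656
endloop
endfacet
facet normal -0.979 0.184 -0.088
outer loop
vertex 0.18 0.199 -4.302
vertex 0.164 -0.055 -4.656
vertex -0.267 -1.658 -3.22
endloop
endfacet
facet normal 0.430 0.725 -0.538
outer loop
vertex 0.164 -0.055 -4.656
vertex 0.647 -0.122 -4.36
vertex 0.432 -0.348 -4.837
endloop
endfacet
facet normal -0.746 -0.322 -0.583
outer loop
vertex 0.164 -0.055 -4.656
vertex 0.432 -0.348 -4.837
vertex -0.267 -1.658 -3.22
endloop
endfacet
facet normal 0.431 0.725 -0.538
outer loop
vertex 0.432 -0.348 -4.837
vertex 0.647 -0.122 -4.36
vertex 0.825 -0.509 -4.739
endloop
endfacet
facet normal -0.139 -0.739 -0.659
outer loop
vertex 0.432 -0.348 -4.837
vertex 0.825 -0.509 -4.739
vertex -0.267 -1.658 -3.22
endloop
endfacet
facet normal 0.432 0.725 -0.537
outer loop
vertex 0.825 -0.509 -4.739
vertex 0.647 -0.122 -4.36
vertex 1.114 -0.444 -4.419
endloop
endfacet
facet normal 0.490 -0.828 -0.274
outer loop
vertex 0.825 -0.509 -4.739
vertex 1.114 -0.444 -4.419
vertex -0.267 -1.658 -3.22
endloop
endfacet
facet normal 0.431 0.724 -0.539
outer loop
vertex 1.114 -0.444 -4.419
vertex 0.647 -0.122 -4.36
vertex 1.13 -0.19 -4.065
endloop
endfacet
facet normal 0.771 -0.533 0.348
outer loop
vertex 1.114 -0.444 -4.419
vertex 1.13 -0.19 -4.065
vertex -0.267 -1.658 -3.22
endloop
endfacet
facet normal 0.431 0.723 -0.539
outer loop
vertex 1.13 -0.19 -4.065
vertex 0.647 -0.122 -4.36
vertex 0.863 0.104 -3.884
endloop
endfacet
facet normal 0.539 -0.029 0.842
outer loop
vertex 1.13 -0.19 -4.065
vertex 0.863 0.104 -3.884
vertex -0.267 -1.658 -3.22
endloop
endfacet
facet normal -0.176 -0.023 0.984
outer loop
vertex 2.877 2.351 0.683
vertex 2.358 1.869 0.579
vertex 3.03 1.652 0.694
endloop
endfacet
facet normal 0.511 0.125 0.851
outer loop
vertex 2.877 2.351 0.683
vertex 3.03 1.652 0.694
vertex 3.469 2.11 0.363
endloop
endfacet
facet normal 0.535 0.715 0.450
outer loop
vertex 2.877 2.351 0.683
vertex 3.469 2.11 0.363
vertex 3.069 2.609 0.045
endloop
endfacet
facet normal -0.136 0.932 0.336
outer loop
vertex 2.877 2.351 0.683
vertex 3.069 2.609 0.045
vertex 2.383 2.461 0.178
endloop
endfacet
facet normal -0.575 0.475 0.666
outer loop
vertex 2.877 2.351 0.683
vertex 2.383 2.461 0.178
vertex 2.358 1.869 0.579
endloop
endfacet
facet normal 0.782 -0.412 0.468
outer loop
vertex 3.469 2.11 0.363
vertex 3.03 1.652 0.694
vertex 3.317 1.479 0.062
endloop
endfacet
facet normal -0.328 -0.653 0.682
outer loop
vertex 3.03 1.652 0.694
vertex 2.358 1.869 0.579
vertex 2.631 1.331 0.195
endloop
endfacet
facet normal -0.974 0.155 0.168
outer loop
vertex 2.358 1.869 0.579
vertex 2.383 2.461 0.178
vertex 2.231 1.83 -0.123
endloop
endfacet
facet normal -0.263 0.893 -0.364
outer loop
vertex 2.383 2.461 0.178
vertex 3.069 2.609 0.045
vertex 2.67 2.288 -0.454
endloop
endfacet
facet normal 0.820 0.544 -0.179
outer loop
vertex 3.069 2.609 0.045
vertex 3.469 2.11 0.363
vertex 3.342 2.071 -0.339
endloop
endfacet
facet normal 0.136 -0.932 -0.336
outer loop
vertex 2.823 1.589 -0.443
vertex 3.317 1.479 0.062
vertex 2.631 1.331 0.195
endloop
endfacet
facet normal -0.535 -0.715 -0.450
outer loop
vertex 2.823 1.589 -0.443
vertex 2.631 1.331 0.195
vertex 2.231 1.83 -0.123
endloop
endfacet
facet normal -0.511 -0.125 -0.851
outer loop
vertex 2.823 1.589 -0.443
vertex 2.231 1.83 -0.123
vertex 2.67 2.288 -0.454
endloop
endfacet
facet normal 0.176 0.023 -0.984
outer loop
vertex 2.823 1.589 -0.443
vertex 2.67 2.288 -0.454
vertex 3.342 2.071 -0.339
endloop
endfacet
facet normal 0.575 -0.475 -0.666
outer loop
vertex 2.823 1.589 -0.443
vertex 3.342 2.071 -0.339
vertex 3.317 1.479 0.062
endloop
endfacet
facet normal 0.263 -0.893 0.364
outer loop
vertex 2.631 1.331 0.195
vertex 3.317 1.479 0.062
vertex 3.03 1.652 0.694
endloop
endfacet
facet normal -0.820 -0.544 0.179
outer loop
vertex 2.231 1.83 -0.123
vertex 2.631 1.331 0.195
vertex 2.358 1.869 0.579
endloop
endfacet
facet normal -0.782 0.412 -0.468
outer loop
vertex 2.67 2.288 -0.454
vertex 2.231 1.83 -0.123
vertex 2.383 2.461 0.178
endloop
endfacet
facet normal 0.328 0.653 -0.682
outer loop
vertex 3.342 2.071 -0.339
vertex 2.67 2.288 -0.454
vertex 3.069 2.609 0.045
endloop
endfacet
facet normal 0.974 -0.155 -0.168
outer loop
vertex 3.317 1.479 0.062
vertex 3.342 2.071 -0.339
vertex 3.469 2.11 0.363
endloop
endfacet

endsolid


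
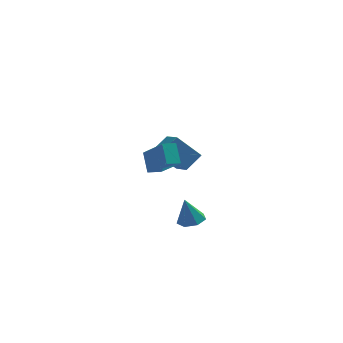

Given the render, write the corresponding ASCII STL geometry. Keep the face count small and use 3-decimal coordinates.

solid 
facet normal -0.906 -0.350 0.238
outer loop
vertex 0.744 -0.664 1.481
vertex -0.116 0.609 0.079
vertex 0.864 -1.6 0.558
endloop
endfacet
facet normal 0.413 -0.612 0.674
outer loop
vertex 1.616 -1.309 0.361
vertex 0.744 -0.664 1.481
vertex 0.864 -1.6 0.558
endloop
endfacet
facet normal -0.906 -0.350 0.238
outer loop
vertex 0.864 -1.6 0.558
vertex -0.116 0.609 0.079
vertex 0.004 -0.327 -0.844
endloop
endfacet
facet normal 0.091 -0.709 -0.699
outer loop
vertex 0.004 -0.327 -0.844
vertex 1.616 -1.309 0.361
vertex 0.864 -1.6 0.558
endloop
endfacet
facet normal -0.091 0.709 0.699
outer loop
vertex 0.744 -0.664 1.481
vertex 0.636 0.9 -0.118
vertex -0.116 0.609 0.079
endloop
endfacet
facet normal 0.413 -0.612 0.674
outer loop
vertex 1.496 -0.373 1.284
vertex 0.744 -0.664 1.481
vertex 1.616 -1.309 0.361
endloop
endfacet
facet normal -0.091 0.709 0.699
outer loop
vertex 1.496 -0.373 1.284
vertex 0.636 0.9 -0.118
vertex 0.744 -0.664 1.481
endloop
endfacet
facet normal -0.413 0.612 -0.674
outer loop
vertex -0.116 0.609 0.079
vertex 0.636 0.9 -0.118
vertex 0.004 -0.327 -0.844
endloop
endfacet
facet normal 0.091 -0.709 -0.699
outer loop
vertex 0.756 -0.036 -1.041
vertex 1.616 -1.309 0.361
vertex 0.004 -0.327 -0.844
endloop
endfacet
facet normal -0.413 0.612 -0.674
outer loop
vertex 0.004 -0.327 -0.844
vertex 0.636 0.9 -0.118
vertex 0.756 -0.036 -1.041
endloop
endfacet
facet normal 0.906 0.350 -0.238
outer loop
vertex 0.756 -0.036 -1.041
vertex 1.496 -0.373 1.284
vertex 1.616 -1.309 0.361
endloop
endfacet
facet normal 0.906 0.350 -0.238
outer loop
vertex 0.636 0.9 -0.118
vertex 1.496 -0.373 1.284
vertex 0.756 -0.036 -1.041
endloop
endfacet
facet normal -0.692 -0.465 -0.551
outer loop
vertex 1.055 2.368 -1.059
vertex 0.7 3.927 -1.928
vertex 2.333 1.958 -2.318
endloop
endfacet
facet normal 0.195 -0.857 0.477
outer loop
vertex 3.22 2.553 -1.612
vertex 1.055 2.368 -1.059
vertex 2.333 1.958 -2.318
endloop
endfacet
facet normal -0.692 -0.465 -0.551
outer loop
vertex 2.333 1.958 -2.318
vertex 0.7 3.927 -1.928
vertex 1.978 3.517 -3.187
endloop
endfacet
facet normal 0.694 -0.223 -0.684
outer loop
vertex 1.978 3.517 -3.187
vertex 3.22 2.553 -1.612
vertex 2.333 1.958 -2.318
endloop
endfacet
facet normal -0.694 0.223 0.684
outer loop
vertex 1.055 2.368 -1.059
vertex 1.587 4.522 -1.222
vertex 0.7 3.927 -1.928
endloop
endfacet
facet normal 0.195 -0.857 0.477
outer loop
vertex 1.942 2.963 -0.353
vertex 1.055 2.368 -1.059
vertex 3.22 2.553 -1.612
endloop
endfacet
facet normal -0.694 0.223 0.684
outer loop
vertex 1.942 2.963 -0.353
vertex 1.587 4.522 -1.222
vertex 1.055 2.368 -1.059
endloop
endfacet
facet normal -0.195 0.857 -0.477
outer loop
vertex 0.7 3.927 -1.928
vertex 1.587 4.522 -1.222
vertex 1.978 3.517 -3.187
endloop
endfacet
facet normal 0.694 -0.223 -0.684
outer loop
vertex 2.865 4.112 -2.481
vertex 3.22 2.553 -1.612
vertex 1.978 3.517 -3.187
endloop
endfacet
facet normal -0.195 0.857 -0.477
outer loop
vertex 1.978 3.517 -3.187
vertex 1.587 4.522 -1.222
vertex 2.865 4.112 -2.481
endloop
endfacet
facet normal 0.692 0.465 0.551
outer loop
vertex 2.865 4.112 -2.481
vertex 1.942 2.963 -0.353
vertex 3.22 2.553 -1.612
endloop
endfacet
facet normal 0.692 0.465 0.551
outer loop
vertex 1.587 4.522 -1.222
vertex 1.942 2.963 -0.353
vertex 2.865 4.112 -2.481
endloop
endfacet
facet normal 0.227 -0.068 -0.972
outer loop
vertex 2.592 -3.772 -2.32
vertex 1.891 -3.482 -2.504
vertex 2.558 -3.098 -2.375
endloop
endfacet
facet normal 0.786 0.090 0.611
outer loop
vertex 2.592 -3.772 -2.32
vertex 2.558 -3.098 -2.375
vertex 1.549 -3.378 -1.036
endloop
endfacet
facet normal 0.227 -0.068 -0.972
outer loop
vertex 2.558 -3.098 -2.375
vertex 1.891 -3.482 -2.504
vertex 2.022 -2.713 -2.527
endloop
endfacet
facet normal 0.419 0.772 0.477
outer loop
vertex 2.558 -3.098 -2.375
vertex 2.022 -2.713 -2.527
vertex 1.549 -3.378 -1.036
endloop
endfacet
facet normal 0.228 -0.068 -0.971
outer loop
vertex 2.022 -2.713 -2.527
vertex 1.891 -3.482 -2.504
vertex 1.388 -2.908 -2.662
endloop
endfacet
facet normal -0.337 0.895 0.292
outer loop
vertex 2.022 -2.713 -2.527
vertex 1.388 -2.908 -2.662
vertex 1.549 -3.378 -1.036
endloop
endfacet
facet normal 0.226 -0.069 -0.972
outer loop
vertex 1.388 -2.908 -2.662
vertex 1.891 -3.482 -2.504
vertex 1.132 -3.534 -2.677
endloop
endfacet
facet normal -0.909 0.367 0.196
outer loop
vertex 1.388 -2.908 -2.662
vertex 1.132 -3.534 -2.677
vertex 1.549 -3.378 -1.036
endloop
endfacet
facet normal 0.226 -0.070 -0.972
outer loop
vertex 1.132 -3.534 -2.677
vertex 1.891 -3.482 -2.504
vertex 1.449 -4.122 -2.561
endloop
endfacet
facet normal -0.870 -0.418 0.261
outer loop
vertex 1.132 -3.534 -2.677
vertex 1.449 -4.122 -2.561
vertex 1.549 -3.378 -1.036
endloop
endfacet
facet normal 0.227 -0.070 -0.971
outer loop
vertex 1.449 -4.122 -2.561
vertex 1.891 -3.482 -2.504
vertex 2.098 -4.227 -2.402
endloop
endfacet
facet normal -0.247 -0.864 0.438
outer loop
vertex 1.449 -4.122 -2.561
vertex 2.098 -4.227 -2.402
vertex 1.549 -3.378 -1.036
endloop
endfacet
facet normal 0.226 -0.070 -0.972
outer loop
vertex 2.098 -4.227 -2.402
vertex 1.891 -3.482 -2.504
vertex 2.592 -3.772 -2.32
endloop
endfacet
facet normal 0.490 -0.639 0.594
outer loop
vertex 2.098 -4.227 -2.402
vertex 2.592 -3.772 -2.32
vertex 1.549 -3.378 -1.036
endloop
endfacet

endsolid


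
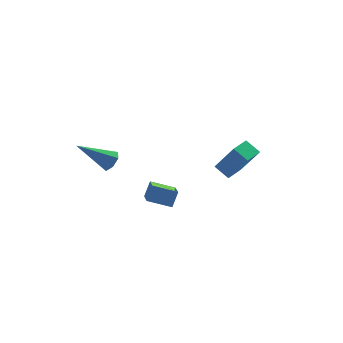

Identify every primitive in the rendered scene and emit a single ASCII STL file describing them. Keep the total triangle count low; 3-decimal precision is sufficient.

solid 
facet normal -0.363 0.370 -0.855
outer loop
vertex 1.912 -0.385 1.674
vertex 2.874 0.288 1.557
vertex 2.349 -1.097 1.181
endloop
endfacet
facet normal -0.816 -0.570 0.100
outer loop
vertex 3.046 -1.808 2.823
vertex 1.912 -0.385 1.674
vertex 2.349 -1.097 1.181
endloop
endfacet
facet normal -0.362 0.370 -0.856
outer loop
vertex 2.349 -1.097 1.181
vertex 2.874 0.288 1.557
vertex 3.312 -0.424 1.064
endloop
endfacet
facet normal 0.451 -0.733 -0.509
outer loop
vertex 3.312 -0.424 1.064
vertex 3.046 -1.808 2.823
vertex 2.349 -1.097 1.181
endloop
endfacet
facet normal -0.451 0.733 0.509
outer loop
vertex 1.912 -0.385 1.674
vertex 3.571 -0.423 3.199
vertex 2.874 0.288 1.557
endloop
endfacet
facet normal -0.816 -0.570 0.099
outer loop
vertex 2.608 -1.096 3.316
vertex 1.912 -0.385 1.674
vertex 3.046 -1.808 2.823
endloop
endfacet
facet normal -0.451 0.733 0.509
outer loop
vertex 2.608 -1.096 3.316
vertex 3.571 -0.423 3.199
vertex 1.912 -0.385 1.674
endloop
endfacet
facet normal 0.815 0.570 -0.099
outer loop
vertex 2.874 0.288 1.557
vertex 3.571 -0.423 3.199
vertex 3.312 -0.424 1.064
endloop
endfacet
facet normal 0.451 -0.733 -0.509
outer loop
vertex 4.008 -1.135 2.706
vertex 3.046 -1.808 2.823
vertex 3.312 -0.424 1.064
endloop
endfacet
facet normal 0.816 0.570 -0.099
outer loop
vertex 3.312 -0.424 1.064
vertex 3.571 -0.423 3.199
vertex 4.008 -1.135 2.706
endloop
endfacet
facet normal 0.363 -0.369 0.856
outer loop
vertex 4.008 -1.135 2.706
vertex 2.608 -1.096 3.316
vertex 3.046 -1.808 2.823
endloop
endfacet
facet normal 0.362 -0.370 0.855
outer loop
vertex 3.571 -0.423 3.199
vertex 2.608 -1.096 3.316
vertex 4.008 -1.135 2.706
endloop
endfacet
facet normal -0.460 -0.325 -0.826
outer loop
vertex -1.565 -3.408 1.872
vertex -2.659 -2.878 2.272
vertex -1.223 -2.201 1.207
endloop
endfacet
facet normal 0.855 -0.414 -0.312
outer loop
vertex -0.801 -1.902 1.968
vertex -1.565 -3.408 1.872
vertex -1.223 -2.201 1.207
endloop
endfacet
facet normal -0.460 -0.325 -0.826
outer loop
vertex -1.223 -2.201 1.207
vertex -2.659 -2.878 2.272
vertex -2.317 -1.671 1.607
endloop
endfacet
facet normal 0.241 0.850 -0.468
outer loop
vertex -2.317 -1.671 1.607
vertex -0.801 -1.902 1.968
vertex -1.223 -2.201 1.207
endloop
endfacet
facet normal -0.241 -0.850 0.468
outer loop
vertex -1.565 -3.408 1.872
vertex -2.237 -2.579 3.033
vertex -2.659 -2.878 2.272
endloop
endfacet
facet normal 0.855 -0.414 -0.312
outer loop
vertex -1.143 -3.109 2.633
vertex -1.565 -3.408 1.872
vertex -0.801 -1.902 1.968
endloop
endfacet
facet normal -0.241 -0.850 0.468
outer loop
vertex -1.143 -3.109 2.633
vertex -2.237 -2.579 3.033
vertex -1.565 -3.408 1.872
endloop
endfacet
facet normal -0.855 0.414 0.312
outer loop
vertex -2.659 -2.878 2.272
vertex -2.237 -2.579 3.033
vertex -2.317 -1.671 1.607
endloop
endfacet
facet normal 0.241 0.850 -0.468
outer loop
vertex -1.895 -1.372 2.368
vertex -0.801 -1.902 1.968
vertex -2.317 -1.671 1.607
endloop
endfacet
facet normal -0.855 0.414 0.312
outer loop
vertex -2.317 -1.671 1.607
vertex -2.237 -2.579 3.033
vertex -1.895 -1.372 2.368
endloop
endfacet
facet normal 0.460 0.325 0.826
outer loop
vertex -1.895 -1.372 2.368
vertex -1.143 -3.109 2.633
vertex -0.801 -1.902 1.968
endloop
endfacet
facet normal 0.460 0.325 0.826
outer loop
vertex -2.237 -2.579 3.033
vertex -1.143 -3.109 2.633
vertex -1.895 -1.372 2.368
endloop
endfacet
facet normal 0.760 -0.208 -0.616
outer loop
vertex -2.169 2.364 1.999
vertex -2.597 2.247 1.511
vertex -2.307 2.816 1.676
endloop
endfacet
facet normal 0.379 0.612 0.694
outer loop
vertex -2.169 2.364 1.999
vertex -2.307 2.816 1.676
vertex -4.223 2.693 2.829
endloop
endfacet
facet normal 0.760 -0.209 -0.616
outer loop
vertex -2.307 2.816 1.676
vertex -2.597 2.247 1.511
vertex -2.664 2.839 1.228
endloop
endfacet
facet normal -0.022 0.997 0.069
outer loop
vertex -2.307 2.816 1.676
vertex -2.664 2.839 1.228
vertex -4.223 2.693 2.829
endloop
endfacet
facet normal 0.760 -0.209 -0.616
outer loop
vertex -2.664 2.839 1.228
vertex -2.597 2.247 1.511
vertex -2.97 2.416 0.994
endloop
endfacet
facet normal -0.560 0.673 -0.484
outer loop
vertex -2.664 2.839 1.228
vertex -2.97 2.416 0.994
vertex -4.223 2.693 2.829
endloop
endfacet
facet normal 0.759 -0.210 -0.616
outer loop
vertex -2.97 2.416 0.994
vertex -2.597 2.247 1.511
vertex -2.996 1.866 1.149
endloop
endfacet
facet normal -0.828 -0.115 -0.548
outer loop
vertex -2.97 2.416 0.994
vertex -2.996 1.866 1.149
vertex -4.223 2.693 2.829
endloop
endfacet
facet normal 0.759 -0.209 -0.617
outer loop
vertex -2.996 1.866 1.149
vertex -2.597 2.247 1.511
vertex -2.721 1.602 1.577
endloop
endfacet
facet normal -0.627 -0.776 -0.076
outer loop
vertex -2.996 1.866 1.149
vertex -2.721 1.602 1.577
vertex -4.223 2.693 2.829
endloop
endfacet
facet normal 0.759 -0.209 -0.616
outer loop
vertex -2.721 1.602 1.577
vertex -2.597 2.247 1.511
vertex -2.353 1.824 1.955
endloop
endfacet
facet normal -0.106 -0.809 0.578
outer loop
vertex -2.721 1.602 1.577
vertex -2.353 1.824 1.955
vertex -4.223 2.693 2.829
endloop
endfacet
facet normal 0.760 -0.209 -0.616
outer loop
vertex -2.353 1.824 1.955
vertex -2.597 2.247 1.511
vertex -2.169 2.364 1.999
endloop
endfacet
facet normal 0.341 -0.191 0.920
outer loop
vertex -2.353 1.824 1.955
vertex -2.169 2.364 1.999
vertex -4.223 2.693 2.829
endloop
endfacet

endsolid


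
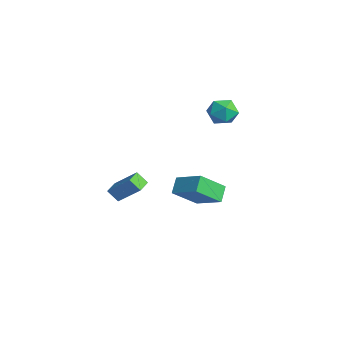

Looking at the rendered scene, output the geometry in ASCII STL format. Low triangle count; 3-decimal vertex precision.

solid 
facet normal -0.593 0.503 0.629
outer loop
vertex -0.229 1.067 -2.142
vertex -0.296 2.597 -3.428
vertex -1.749 0.306 -2.968
endloop
endfacet
facet normal 0.033 -0.765 0.643
outer loop
vertex -1.084 -0.257 -3.672
vertex -0.229 1.067 -2.142
vertex -1.749 0.306 -2.968
endloop
endfacet
facet normal -0.593 0.503 0.629
outer loop
vertex -1.749 0.306 -2.968
vertex -0.296 2.597 -3.428
vertex -1.816 1.836 -4.254
endloop
endfacet
facet normal -0.804 -0.403 -0.437
outer loop
vertex -1.816 1.836 -4.254
vertex -1.084 -0.257 -3.672
vertex -1.749 0.306 -2.968
endloop
endfacet
facet normal 0.804 0.403 0.437
outer loop
vertex -0.229 1.067 -2.142
vertex 0.369 2.034 -4.132
vertex -0.296 2.597 -3.428
endloop
endfacet
facet normal 0.033 -0.765 0.643
outer loop
vertex 0.436 0.504 -2.846
vertex -0.229 1.067 -2.142
vertex -1.084 -0.257 -3.672
endloop
endfacet
facet normal 0.804 0.403 0.437
outer loop
vertex 0.436 0.504 -2.846
vertex 0.369 2.034 -4.132
vertex -0.229 1.067 -2.142
endloop
endfacet
facet normal -0.033 0.765 -0.643
outer loop
vertex -0.296 2.597 -3.428
vertex 0.369 2.034 -4.132
vertex -1.816 1.836 -4.254
endloop
endfacet
facet normal -0.804 -0.403 -0.437
outer loop
vertex -1.151 1.273 -4.958
vertex -1.084 -0.257 -3.672
vertex -1.816 1.836 -4.254
endloop
endfacet
facet normal -0.033 0.765 -0.643
outer loop
vertex -1.816 1.836 -4.254
vertex 0.369 2.034 -4.132
vertex -1.151 1.273 -4.958
endloop
endfacet
facet normal 0.593 -0.503 -0.629
outer loop
vertex -1.151 1.273 -4.958
vertex 0.436 0.504 -2.846
vertex -1.084 -0.257 -3.672
endloop
endfacet
facet normal 0.593 -0.503 -0.629
outer loop
vertex 0.369 2.034 -4.132
vertex 0.436 0.504 -2.846
vertex -1.151 1.273 -4.958
endloop
endfacet
facet normal -0.679 0.732 0.057
outer loop
vertex 0.607 -3.002 -0.354
vertex 1.024 -2.564 -1.007
vertex -0.416 -3.855 -1.58
endloop
endfacet
facet normal -0.469 -0.492 0.734
outer loop
vertex 0.216 -4.536 -1.633
vertex 0.607 -3.002 -0.354
vertex -0.416 -3.855 -1.58
endloop
endfacet
facet normal -0.679 0.732 0.057
outer loop
vertex -0.416 -3.855 -1.58
vertex 1.024 -2.564 -1.007
vertex 0.002 -3.417 -2.233
endloop
endfacet
facet normal -0.565 -0.471 -0.678
outer loop
vertex 0.002 -3.417 -2.233
vertex 0.216 -4.536 -1.633
vertex -0.416 -3.855 -1.58
endloop
endfacet
facet normal 0.565 0.472 0.677
outer loop
vertex 0.607 -3.002 -0.354
vertex 1.656 -3.245 -1.06
vertex 1.024 -2.564 -1.007
endloop
endfacet
facet normal -0.469 -0.492 0.733
outer loop
vertex 1.238 -3.683 -0.407
vertex 0.607 -3.002 -0.354
vertex 0.216 -4.536 -1.633
endloop
endfacet
facet normal 0.565 0.471 0.678
outer loop
vertex 1.238 -3.683 -0.407
vertex 1.656 -3.245 -1.06
vertex 0.607 -3.002 -0.354
endloop
endfacet
facet normal 0.469 0.492 -0.733
outer loop
vertex 1.024 -2.564 -1.007
vertex 1.656 -3.245 -1.06
vertex 0.002 -3.417 -2.233
endloop
endfacet
facet normal -0.565 -0.471 -0.677
outer loop
vertex 0.633 -4.098 -2.286
vertex 0.216 -4.536 -1.633
vertex 0.002 -3.417 -2.233
endloop
endfacet
facet normal 0.469 0.492 -0.734
outer loop
vertex 0.002 -3.417 -2.233
vertex 1.656 -3.245 -1.06
vertex 0.633 -4.098 -2.286
endloop
endfacet
facet normal 0.679 -0.732 -0.057
outer loop
vertex 0.633 -4.098 -2.286
vertex 1.238 -3.683 -0.407
vertex 0.216 -4.536 -1.633
endloop
endfacet
facet normal 0.679 -0.732 -0.057
outer loop
vertex 1.656 -3.245 -1.06
vertex 1.238 -3.683 -0.407
vertex 0.633 -4.098 -2.286
endloop
endfacet
facet normal -0.558 0.727 0.400
outer loop
vertex -3.275 4.537 0.689
vertex -3.852 3.851 1.131
vertex -3.048 4.208 1.605
endloop
endfacet
facet normal 0.116 0.944 0.310
outer loop
vertex -3.275 4.537 0.689
vertex -3.048 4.208 1.605
vertex -2.325 4.342 0.928
endloop
endfacet
facet normal 0.277 0.881 -0.383
outer loop
vertex -3.275 4.537 0.689
vertex -2.325 4.342 0.928
vertex -2.682 4.067 0.037
endloop
endfacet
facet normal -0.297 0.626 -0.721
outer loop
vertex -3.275 4.537 0.689
vertex -2.682 4.067 0.037
vertex -3.625 3.764 0.162
endloop
endfacet
facet normal -0.813 0.531 -0.238
outer loop
vertex -3.275 4.537 0.689
vertex -3.625 3.764 0.162
vertex -3.852 3.851 1.131
endloop
endfacet
facet normal 0.540 0.501 0.676
outer loop
vertex -2.325 4.342 0.928
vertex -3.048 4.208 1.605
vertex -2.315 3.536 1.518
endloop
endfacet
facet normal -0.551 0.151 0.821
outer loop
vertex -3.048 4.208 1.605
vertex -3.852 3.851 1.131
vertex -3.258 3.233 1.643
endloop
endfacet
facet normal -0.963 -0.166 -0.211
outer loop
vertex -3.852 3.851 1.131
vertex -3.625 3.764 0.162
vertex -3.615 2.958 0.752
endloop
endfacet
facet normal -0.128 -0.011 -0.992
outer loop
vertex -3.625 3.764 0.162
vertex -2.682 4.067 0.037
vertex -2.892 3.092 0.075
endloop
endfacet
facet normal 0.801 0.401 -0.445
outer loop
vertex -2.682 4.067 0.037
vertex -2.325 4.342 0.928
vertex -2.088 3.449 0.549
endloop
endfacet
facet normal 0.297 -0.626 0.721
outer loop
vertex -2.665 2.763 0.991
vertex -2.315 3.536 1.518
vertex -3.258 3.233 1.643
endloop
endfacet
facet normal -0.277 -0.881 0.383
outer loop
vertex -2.665 2.763 0.991
vertex -3.258 3.233 1.643
vertex -3.615 2.958 0.752
endloop
endfacet
facet normal -0.116 -0.944 -0.310
outer loop
vertex -2.665 2.763 0.991
vertex -3.615 2.958 0.752
vertex -2.892 3.092 0.075
endloop
endfacet
facet normal 0.558 -0.727 -0.400
outer loop
vertex -2.665 2.763 0.991
vertex -2.892 3.092 0.075
vertex -2.088 3.449 0.549
endloop
endfacet
facet normal 0.813 -0.531 0.238
outer loop
vertex -2.665 2.763 0.991
vertex -2.088 3.449 0.549
vertex -2.315 3.536 1.518
endloop
endfacet
facet normal 0.128 0.011 0.992
outer loop
vertex -3.258 3.233 1.643
vertex -2.315 3.536 1.518
vertex -3.048 4.208 1.605
endloop
endfacet
facet normal -0.801 -0.401 0.445
outer loop
vertex -3.615 2.958 0.752
vertex -3.258 3.233 1.643
vertex -3.852 3.851 1.131
endloop
endfacet
facet normal -0.540 -0.501 -0.676
outer loop
vertex -2.892 3.092 0.075
vertex -3.615 2.958 0.752
vertex -3.625 3.764 0.162
endloop
endfacet
facet normal 0.551 -0.151 -0.821
outer loop
vertex -2.088 3.449 0.549
vertex -2.892 3.092 0.075
vertex -2.682 4.067 0.037
endloop
endfacet
facet normal 0.963 0.166 0.211
outer loop
vertex -2.315 3.536 1.518
vertex -2.088 3.449 0.549
vertex -2.325 4.342 0.928
endloop
endfacet

endsolid


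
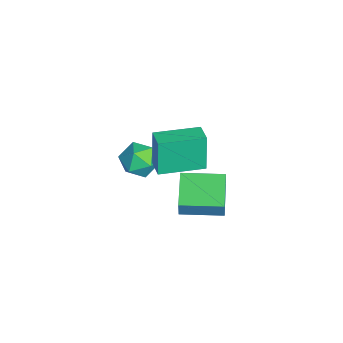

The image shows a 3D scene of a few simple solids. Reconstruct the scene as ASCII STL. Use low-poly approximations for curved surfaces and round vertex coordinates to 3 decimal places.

solid 
facet normal -0.967 -0.146 -0.208
outer loop
vertex -0.122 -2.815 3.389
vertex -0.383 -0.927 3.274
vertex 0.232 -2.865 1.779
endloop
endfacet
facet normal 0.137 -0.989 0.061
outer loop
vertex 1.103 -2.733 1.966
vertex -0.122 -2.815 3.389
vertex 0.232 -2.865 1.779
endloop
endfacet
facet normal -0.967 -0.146 -0.209
outer loop
vertex 0.232 -2.865 1.779
vertex -0.383 -0.927 3.274
vertex -0.028 -0.976 1.663
endloop
endfacet
facet normal 0.214 -0.030 -0.976
outer loop
vertex -0.028 -0.976 1.663
vertex 1.103 -2.733 1.966
vertex 0.232 -2.865 1.779
endloop
endfacet
facet normal -0.214 0.030 0.976
outer loop
vertex -0.122 -2.815 3.389
vertex 0.488 -0.795 3.461
vertex -0.383 -0.927 3.274
endloop
endfacet
facet normal 0.136 -0.989 0.060
outer loop
vertex 0.748 -2.684 3.577
vertex -0.122 -2.815 3.389
vertex 1.103 -2.733 1.966
endloop
endfacet
facet normal -0.215 0.030 0.976
outer loop
vertex 0.748 -2.684 3.577
vertex 0.488 -0.795 3.461
vertex -0.122 -2.815 3.389
endloop
endfacet
facet normal -0.137 0.989 -0.060
outer loop
vertex -0.383 -0.927 3.274
vertex 0.488 -0.795 3.461
vertex -0.028 -0.976 1.663
endloop
endfacet
facet normal 0.215 -0.030 -0.976
outer loop
vertex 0.842 -0.845 1.851
vertex 1.103 -2.733 1.966
vertex -0.028 -0.976 1.663
endloop
endfacet
facet normal -0.136 0.989 -0.061
outer loop
vertex -0.028 -0.976 1.663
vertex 0.488 -0.795 3.461
vertex 0.842 -0.845 1.851
endloop
endfacet
facet normal 0.967 0.146 0.209
outer loop
vertex 0.842 -0.845 1.851
vertex 0.748 -2.684 3.577
vertex 1.103 -2.733 1.966
endloop
endfacet
facet normal 0.967 0.146 0.208
outer loop
vertex 0.488 -0.795 3.461
vertex 0.748 -2.684 3.577
vertex 0.842 -0.845 1.851
endloop
endfacet
facet normal -0.989 -0.056 0.135
outer loop
vertex -2.638 -3.594 -0.639
vertex -2.53 -3.391 0.235
vertex -2.65 -2.731 -0.371
endloop
endfacet
facet normal -0.834 0.153 -0.530
outer loop
vertex -2.638 -3.594 -0.639
vertex -2.65 -2.731 -0.371
vertex -2.212 -2.963 -1.127
endloop
endfacet
facet normal -0.429 -0.353 -0.831
outer loop
vertex -2.638 -3.594 -0.639
vertex -2.212 -2.963 -1.127
vertex -1.821 -3.766 -0.988
endloop
endfacet
facet normal -0.335 -0.874 -0.353
outer loop
vertex -2.638 -3.594 -0.639
vertex -1.821 -3.766 -0.988
vertex -2.018 -4.031 -0.146
endloop
endfacet
facet normal -0.681 -0.690 0.244
outer loop
vertex -2.638 -3.594 -0.639
vertex -2.018 -4.031 -0.146
vertex -2.53 -3.391 0.235
endloop
endfacet
facet normal -0.446 0.750 -0.489
outer loop
vertex -2.212 -2.963 -1.127
vertex -2.65 -2.731 -0.371
vertex -1.842 -2.369 -0.554
endloop
endfacet
facet normal -0.698 0.412 0.586
outer loop
vertex -2.65 -2.731 -0.371
vertex -2.53 -3.391 0.235
vertex -2.039 -2.634 0.288
endloop
endfacet
facet normal -0.198 -0.614 0.764
outer loop
vertex -2.53 -3.391 0.235
vertex -2.018 -4.031 -0.146
vertex -1.648 -3.437 0.427
endloop
endfacet
facet normal 0.362 -0.910 -0.202
outer loop
vertex -2.018 -4.031 -0.146
vertex -1.821 -3.766 -0.988
vertex -1.21 -3.669 -0.329
endloop
endfacet
facet normal 0.209 -0.067 -0.976
outer loop
vertex -1.821 -3.766 -0.988
vertex -2.212 -2.963 -1.127
vertex -1.33 -3.009 -0.935
endloop
endfacet
facet normal 0.335 0.874 0.353
outer loop
vertex -1.222 -2.806 -0.061
vertex -1.842 -2.369 -0.554
vertex -2.039 -2.634 0.288
endloop
endfacet
facet normal 0.429 0.353 0.831
outer loop
vertex -1.222 -2.806 -0.061
vertex -2.039 -2.634 0.288
vertex -1.648 -3.437 0.427
endloop
endfacet
facet normal 0.834 -0.153 0.530
outer loop
vertex -1.222 -2.806 -0.061
vertex -1.648 -3.437 0.427
vertex -1.21 -3.669 -0.329
endloop
endfacet
facet normal 0.989 0.056 -0.135
outer loop
vertex -1.222 -2.806 -0.061
vertex -1.21 -3.669 -0.329
vertex -1.33 -3.009 -0.935
endloop
endfacet
facet normal 0.681 0.690 -0.244
outer loop
vertex -1.222 -2.806 -0.061
vertex -1.33 -3.009 -0.935
vertex -1.842 -2.369 -0.554
endloop
endfacet
facet normal -0.362 0.910 0.202
outer loop
vertex -2.039 -2.634 0.288
vertex -1.842 -2.369 -0.554
vertex -2.65 -2.731 -0.371
endloop
endfacet
facet normal -0.209 0.067 0.976
outer loop
vertex -1.648 -3.437 0.427
vertex -2.039 -2.634 0.288
vertex -2.53 -3.391 0.235
endloop
endfacet
facet normal 0.446 -0.750 0.489
outer loop
vertex -1.21 -3.669 -0.329
vertex -1.648 -3.437 0.427
vertex -2.018 -4.031 -0.146
endloop
endfacet
facet normal 0.698 -0.412 -0.586
outer loop
vertex -1.33 -3.009 -0.935
vertex -1.21 -3.669 -0.329
vertex -1.821 -3.766 -0.988
endloop
endfacet
facet normal 0.198 0.614 -0.764
outer loop
vertex -1.842 -2.369 -0.554
vertex -1.33 -3.009 -0.935
vertex -2.212 -2.963 -1.127
endloop
endfacet
facet normal -0.967 0.149 0.207
outer loop
vertex -2.257 -1.511 -1.84
vertex -1.972 0.317 -1.827
vertex -2.43 -1.478 -2.672
endloop
endfacet
facet normal -0.154 -0.988 -0.007
outer loop
vertex -0.748 -1.737 -3.033
vertex -2.257 -1.511 -1.84
vertex -2.43 -1.478 -2.672
endloop
endfacet
facet normal -0.967 0.149 0.208
outer loop
vertex -2.43 -1.478 -2.672
vertex -1.972 0.317 -1.827
vertex -2.146 0.35 -2.659
endloop
endfacet
facet normal -0.204 0.039 -0.978
outer loop
vertex -2.146 0.35 -2.659
vertex -0.748 -1.737 -3.033
vertex -2.43 -1.478 -2.672
endloop
endfacet
facet normal 0.204 -0.039 0.978
outer loop
vertex -2.257 -1.511 -1.84
vertex -0.29 0.058 -2.188
vertex -1.972 0.317 -1.827
endloop
endfacet
facet normal -0.154 -0.988 -0.007
outer loop
vertex -0.574 -1.77 -2.201
vertex -2.257 -1.511 -1.84
vertex -0.748 -1.737 -3.033
endloop
endfacet
facet normal 0.204 -0.039 0.978
outer loop
vertex -0.574 -1.77 -2.201
vertex -0.29 0.058 -2.188
vertex -2.257 -1.511 -1.84
endloop
endfacet
facet normal 0.154 0.988 0.007
outer loop
vertex -1.972 0.317 -1.827
vertex -0.29 0.058 -2.188
vertex -2.146 0.35 -2.659
endloop
endfacet
facet normal -0.204 0.039 -0.978
outer loop
vertex -0.463 0.091 -3.02
vertex -0.748 -1.737 -3.033
vertex -2.146 0.35 -2.659
endloop
endfacet
facet normal 0.154 0.988 0.007
outer loop
vertex -2.146 0.35 -2.659
vertex -0.29 0.058 -2.188
vertex -0.463 0.091 -3.02
endloop
endfacet
facet normal 0.967 -0.149 -0.208
outer loop
vertex -0.463 0.091 -3.02
vertex -0.574 -1.77 -2.201
vertex -0.748 -1.737 -3.033
endloop
endfacet
facet normal 0.967 -0.149 -0.207
outer loop
vertex -0.29 0.058 -2.188
vertex -0.574 -1.77 -2.201
vertex -0.463 0.091 -3.02
endloop
endfacet

endsolid


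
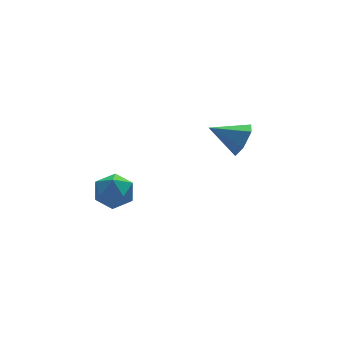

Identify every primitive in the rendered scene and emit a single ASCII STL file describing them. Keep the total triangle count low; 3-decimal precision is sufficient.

solid 
facet normal 0.814 -0.401 -0.421
outer loop
vertex 4.581 1.915 3.289
vertex 4.069 1.515 2.679
vertex 4.391 2.331 2.525
endloop
endfacet
facet normal 0.138 0.884 0.447
outer loop
vertex 4.581 1.915 3.289
vertex 4.391 2.331 2.525
vertex 2.751 2.165 3.361
endloop
endfacet
facet normal 0.814 -0.401 -0.420
outer loop
vertex 4.391 2.331 2.525
vertex 4.069 1.515 2.679
vertex 3.88 1.931 1.916
endloop
endfacet
facet normal -0.273 0.893 -0.358
outer loop
vertex 4.391 2.331 2.525
vertex 3.88 1.931 1.916
vertex 2.751 2.165 3.361
endloop
endfacet
facet normal 0.814 -0.401 -0.420
outer loop
vertex 3.88 1.931 1.916
vertex 4.069 1.515 2.679
vertex 3.558 1.116 2.07
endloop
endfacet
facet normal -0.760 0.183 -0.624
outer loop
vertex 3.88 1.931 1.916
vertex 3.558 1.116 2.07
vertex 2.751 2.165 3.361
endloop
endfacet
facet normal 0.814 -0.401 -0.421
outer loop
vertex 3.558 1.116 2.07
vertex 4.069 1.515 2.679
vertex 3.748 0.7 2.834
endloop
endfacet
facet normal -0.838 -0.539 -0.085
outer loop
vertex 3.558 1.116 2.07
vertex 3.748 0.7 2.834
vertex 2.751 2.165 3.361
endloop
endfacet
facet normal 0.814 -0.401 -0.421
outer loop
vertex 3.748 0.7 2.834
vertex 4.069 1.515 2.679
vertex 4.259 1.099 3.443
endloop
endfacet
facet normal -0.427 -0.549 0.718
outer loop
vertex 3.748 0.7 2.834
vertex 4.259 1.099 3.443
vertex 2.751 2.165 3.361
endloop
endfacet
facet normal 0.814 -0.401 -0.421
outer loop
vertex 4.259 1.099 3.443
vertex 4.069 1.515 2.679
vertex 4.581 1.915 3.289
endloop
endfacet
facet normal 0.061 0.162 0.985
outer loop
vertex 4.259 1.099 3.443
vertex 4.581 1.915 3.289
vertex 2.751 2.165 3.361
endloop
endfacet
facet normal -0.230 0.905 0.357
outer loop
vertex -1.838 2.415 0.597
vertex -2.367 2.005 1.295
vertex -1.428 2.185 1.443
endloop
endfacet
facet normal 0.413 0.910 0.047
outer loop
vertex -1.838 2.415 0.597
vertex -1.428 2.185 1.443
vertex -0.958 2.015 0.615
endloop
endfacet
facet normal 0.332 0.702 -0.630
outer loop
vertex -1.838 2.415 0.597
vertex -0.958 2.015 0.615
vertex -1.606 1.73 -0.044
endloop
endfacet
facet normal -0.361 0.569 -0.739
outer loop
vertex -1.838 2.415 0.597
vertex -1.606 1.73 -0.044
vertex -2.477 1.723 0.376
endloop
endfacet
facet normal -0.708 0.695 -0.128
outer loop
vertex -1.838 2.415 0.597
vertex -2.477 1.723 0.376
vertex -2.367 2.005 1.295
endloop
endfacet
facet normal 0.821 0.427 0.379
outer loop
vertex -0.958 2.015 0.615
vertex -1.428 2.185 1.443
vertex -0.943 1.357 1.324
endloop
endfacet
facet normal -0.219 0.419 0.881
outer loop
vertex -1.428 2.185 1.443
vertex -2.367 2.005 1.295
vertex -1.814 1.35 1.744
endloop
endfacet
facet normal -0.992 0.079 0.094
outer loop
vertex -2.367 2.005 1.295
vertex -2.477 1.723 0.376
vertex -2.462 1.065 1.085
endloop
endfacet
facet normal -0.430 -0.123 -0.894
outer loop
vertex -2.477 1.723 0.376
vertex -1.606 1.73 -0.044
vertex -1.992 0.895 0.257
endloop
endfacet
facet normal 0.690 0.091 -0.718
outer loop
vertex -1.606 1.73 -0.044
vertex -0.958 2.015 0.615
vertex -1.053 1.075 0.405
endloop
endfacet
facet normal 0.361 -0.569 0.739
outer loop
vertex -1.582 0.665 1.103
vertex -0.943 1.357 1.324
vertex -1.814 1.35 1.744
endloop
endfacet
facet normal -0.332 -0.702 0.630
outer loop
vertex -1.582 0.665 1.103
vertex -1.814 1.35 1.744
vertex -2.462 1.065 1.085
endloop
endfacet
facet normal -0.413 -0.910 -0.047
outer loop
vertex -1.582 0.665 1.103
vertex -2.462 1.065 1.085
vertex -1.992 0.895 0.257
endloop
endfacet
facet normal 0.230 -0.905 -0.357
outer loop
vertex -1.582 0.665 1.103
vertex -1.992 0.895 0.257
vertex -1.053 1.075 0.405
endloop
endfacet
facet normal 0.708 -0.695 0.128
outer loop
vertex -1.582 0.665 1.103
vertex -1.053 1.075 0.405
vertex -0.943 1.357 1.324
endloop
endfacet
facet normal 0.430 0.123 0.894
outer loop
vertex -1.814 1.35 1.744
vertex -0.943 1.357 1.324
vertex -1.428 2.185 1.443
endloop
endfacet
facet normal -0.690 -0.091 0.718
outer loop
vertex -2.462 1.065 1.085
vertex -1.814 1.35 1.744
vertex -2.367 2.005 1.295
endloop
endfacet
facet normal -0.821 -0.427 -0.379
outer loop
vertex -1.992 0.895 0.257
vertex -2.462 1.065 1.085
vertex -2.477 1.723 0.376
endloop
endfacet
facet normal 0.219 -0.419 -0.881
outer loop
vertex -1.053 1.075 0.405
vertex -1.992 0.895 0.257
vertex -1.606 1.73 -0.044
endloop
endfacet
facet normal 0.992 -0.079 -0.094
outer loop
vertex -0.943 1.357 1.324
vertex -1.053 1.075 0.405
vertex -0.958 2.015 0.615
endloop
endfacet

endsolid
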